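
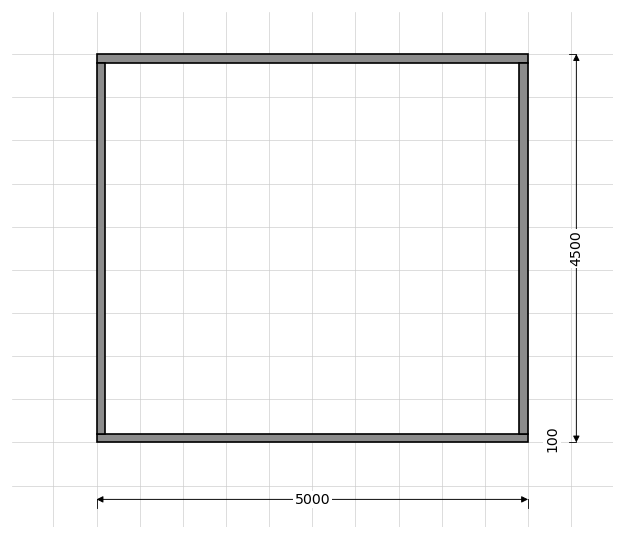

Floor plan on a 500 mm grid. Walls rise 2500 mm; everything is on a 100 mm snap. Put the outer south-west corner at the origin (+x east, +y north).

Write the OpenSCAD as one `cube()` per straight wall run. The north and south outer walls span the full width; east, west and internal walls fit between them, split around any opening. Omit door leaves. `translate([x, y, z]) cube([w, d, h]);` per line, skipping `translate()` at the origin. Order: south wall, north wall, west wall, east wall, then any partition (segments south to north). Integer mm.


cube([5000, 100, 2500]);
translate([0, 4400, 0]) cube([5000, 100, 2500]);
translate([0, 100, 0]) cube([100, 4300, 2500]);
translate([4900, 100, 0]) cube([100, 4300, 2500]);


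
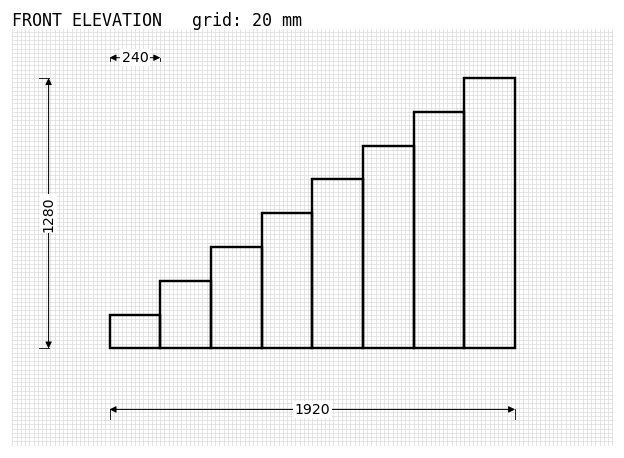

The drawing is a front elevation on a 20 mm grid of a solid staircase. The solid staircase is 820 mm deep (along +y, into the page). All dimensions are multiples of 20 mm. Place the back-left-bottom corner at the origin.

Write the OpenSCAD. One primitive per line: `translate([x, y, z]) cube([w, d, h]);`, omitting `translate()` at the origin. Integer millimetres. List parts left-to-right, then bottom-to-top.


cube([240, 820, 160]);
translate([240, 0, 0]) cube([240, 820, 320]);
translate([480, 0, 0]) cube([240, 820, 480]);
translate([720, 0, 0]) cube([240, 820, 640]);
translate([960, 0, 0]) cube([240, 820, 800]);
translate([1200, 0, 0]) cube([240, 820, 960]);
translate([1440, 0, 0]) cube([240, 820, 1120]);
translate([1680, 0, 0]) cube([240, 820, 1280]);


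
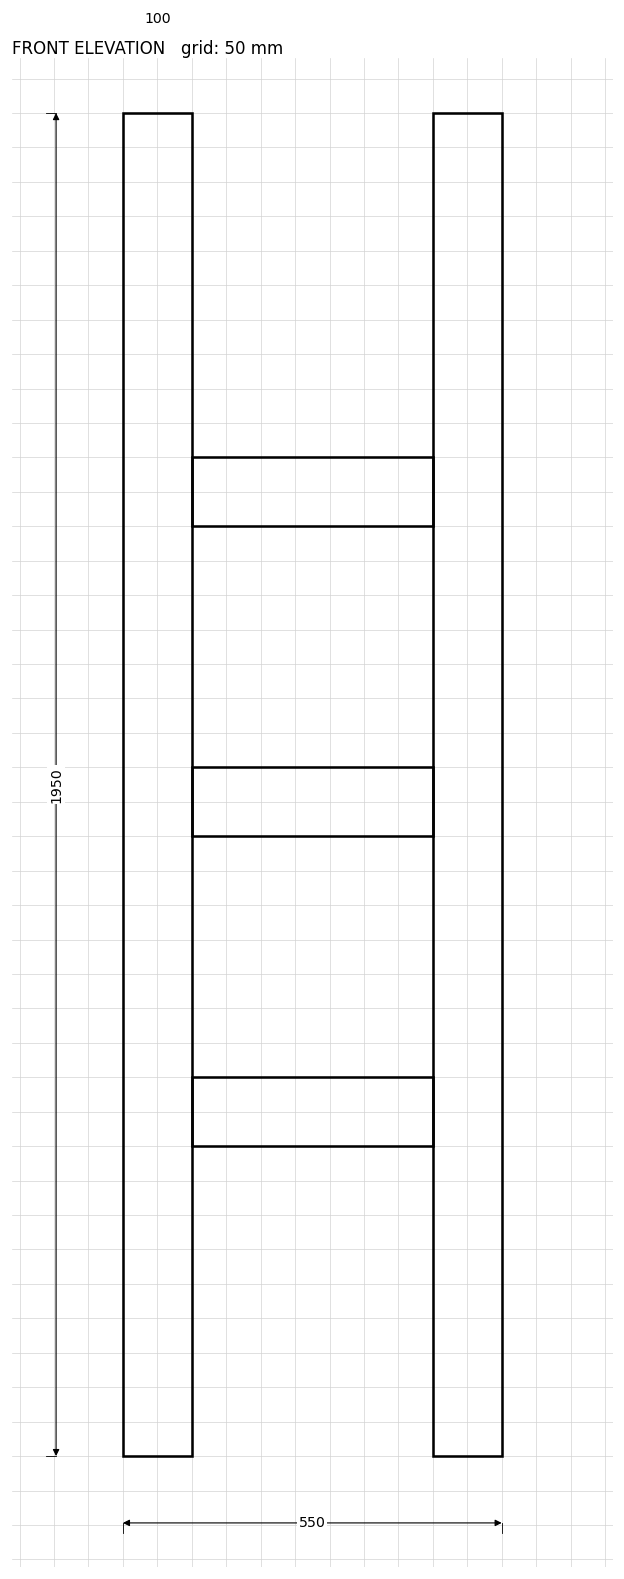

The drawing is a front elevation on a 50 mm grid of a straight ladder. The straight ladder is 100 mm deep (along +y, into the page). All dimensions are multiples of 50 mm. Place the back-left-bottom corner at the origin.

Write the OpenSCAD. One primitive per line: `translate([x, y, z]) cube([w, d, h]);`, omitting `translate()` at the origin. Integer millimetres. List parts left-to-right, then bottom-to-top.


cube([100, 100, 1950]);
translate([100, 0, 450]) cube([350, 100, 100]);
translate([100, 0, 900]) cube([350, 100, 100]);
translate([100, 0, 1350]) cube([350, 100, 100]);
translate([450, 0, 0]) cube([100, 100, 1950]);


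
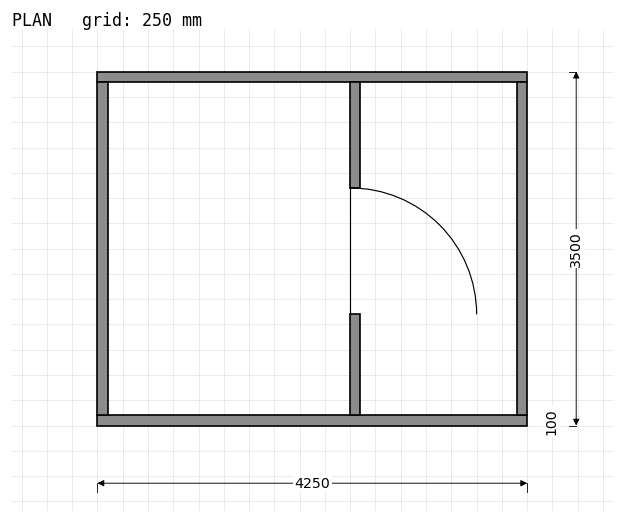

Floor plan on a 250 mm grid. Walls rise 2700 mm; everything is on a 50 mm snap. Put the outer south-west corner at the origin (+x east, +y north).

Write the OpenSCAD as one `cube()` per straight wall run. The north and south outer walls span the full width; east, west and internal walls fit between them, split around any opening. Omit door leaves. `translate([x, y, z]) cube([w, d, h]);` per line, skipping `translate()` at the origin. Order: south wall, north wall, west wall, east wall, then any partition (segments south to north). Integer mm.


cube([4250, 100, 2700]);
translate([0, 3400, 0]) cube([4250, 100, 2700]);
translate([0, 100, 0]) cube([100, 3300, 2700]);
translate([4150, 100, 0]) cube([100, 3300, 2700]);
translate([2500, 100, 0]) cube([100, 1000, 2700]);
translate([2500, 2350, 0]) cube([100, 1050, 2700]);


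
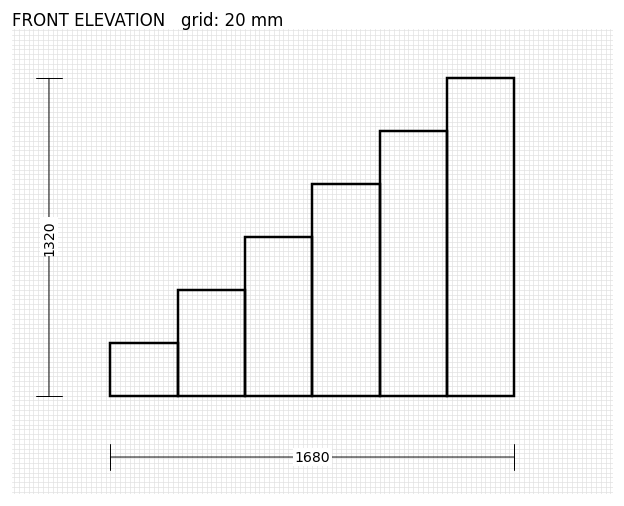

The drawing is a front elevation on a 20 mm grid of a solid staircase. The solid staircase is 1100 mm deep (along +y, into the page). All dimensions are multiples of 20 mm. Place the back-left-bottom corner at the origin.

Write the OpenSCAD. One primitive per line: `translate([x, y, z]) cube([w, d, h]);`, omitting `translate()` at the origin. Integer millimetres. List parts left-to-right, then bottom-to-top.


cube([280, 1100, 220]);
translate([280, 0, 0]) cube([280, 1100, 440]);
translate([560, 0, 0]) cube([280, 1100, 660]);
translate([840, 0, 0]) cube([280, 1100, 880]);
translate([1120, 0, 0]) cube([280, 1100, 1100]);
translate([1400, 0, 0]) cube([280, 1100, 1320]);


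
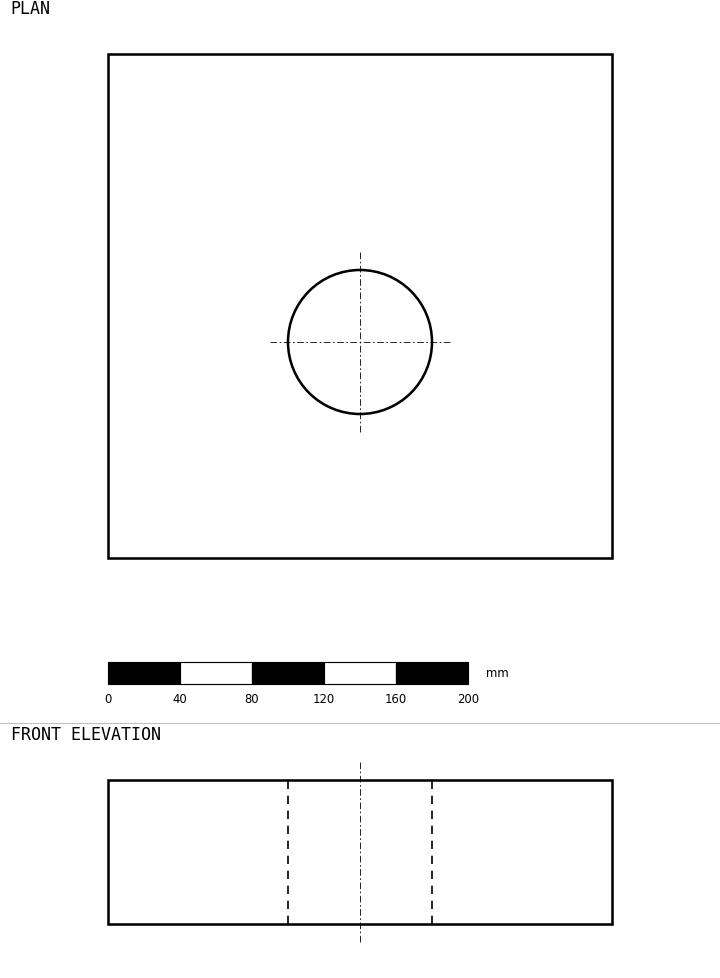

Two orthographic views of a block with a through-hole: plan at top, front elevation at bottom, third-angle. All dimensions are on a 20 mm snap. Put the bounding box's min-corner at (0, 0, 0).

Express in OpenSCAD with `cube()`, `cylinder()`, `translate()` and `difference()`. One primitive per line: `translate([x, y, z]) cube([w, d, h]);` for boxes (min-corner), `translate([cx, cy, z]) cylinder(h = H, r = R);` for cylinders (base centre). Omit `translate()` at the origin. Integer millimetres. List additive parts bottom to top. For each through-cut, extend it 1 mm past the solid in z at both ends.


difference() {
  cube([280, 280, 80]);
  translate([140, 120, -1]) cylinder(h = 82, r = 40);
}


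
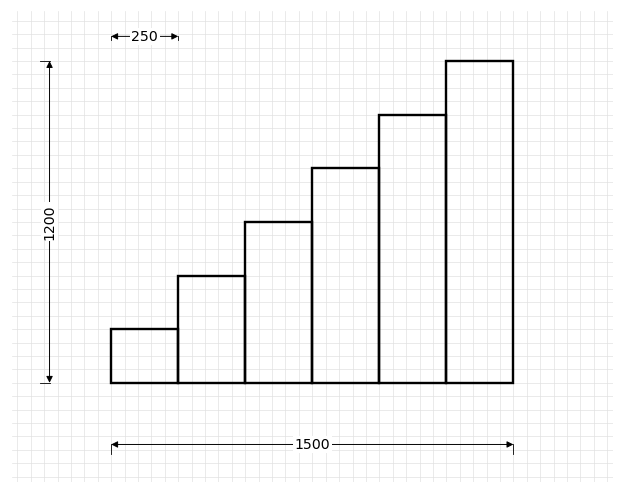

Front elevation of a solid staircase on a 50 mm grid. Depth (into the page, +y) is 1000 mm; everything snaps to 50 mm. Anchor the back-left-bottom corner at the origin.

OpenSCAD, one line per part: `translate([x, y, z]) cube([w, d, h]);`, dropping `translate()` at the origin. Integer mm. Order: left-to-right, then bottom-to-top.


cube([250, 1000, 200]);
translate([250, 0, 0]) cube([250, 1000, 400]);
translate([500, 0, 0]) cube([250, 1000, 600]);
translate([750, 0, 0]) cube([250, 1000, 800]);
translate([1000, 0, 0]) cube([250, 1000, 1000]);
translate([1250, 0, 0]) cube([250, 1000, 1200]);


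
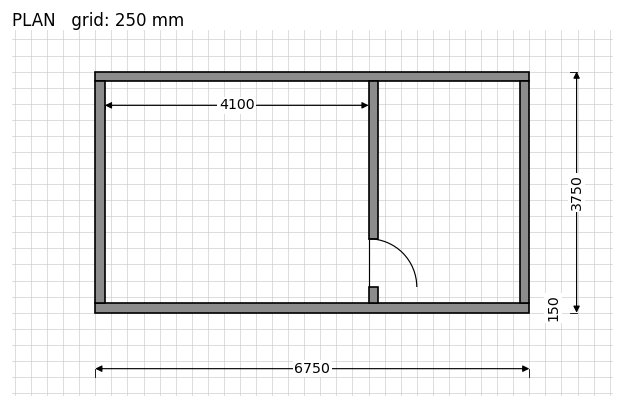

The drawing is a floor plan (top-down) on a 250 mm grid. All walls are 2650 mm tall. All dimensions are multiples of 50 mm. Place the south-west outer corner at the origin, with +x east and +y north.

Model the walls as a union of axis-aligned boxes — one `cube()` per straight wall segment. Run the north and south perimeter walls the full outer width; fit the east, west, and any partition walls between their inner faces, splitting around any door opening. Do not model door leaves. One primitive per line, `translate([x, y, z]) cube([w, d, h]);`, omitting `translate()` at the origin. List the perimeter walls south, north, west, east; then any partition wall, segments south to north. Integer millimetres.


cube([6750, 150, 2650]);
translate([0, 3600, 0]) cube([6750, 150, 2650]);
translate([0, 150, 0]) cube([150, 3450, 2650]);
translate([6600, 150, 0]) cube([150, 3450, 2650]);
translate([4250, 150, 0]) cube([150, 250, 2650]);
translate([4250, 1150, 0]) cube([150, 2450, 2650]);


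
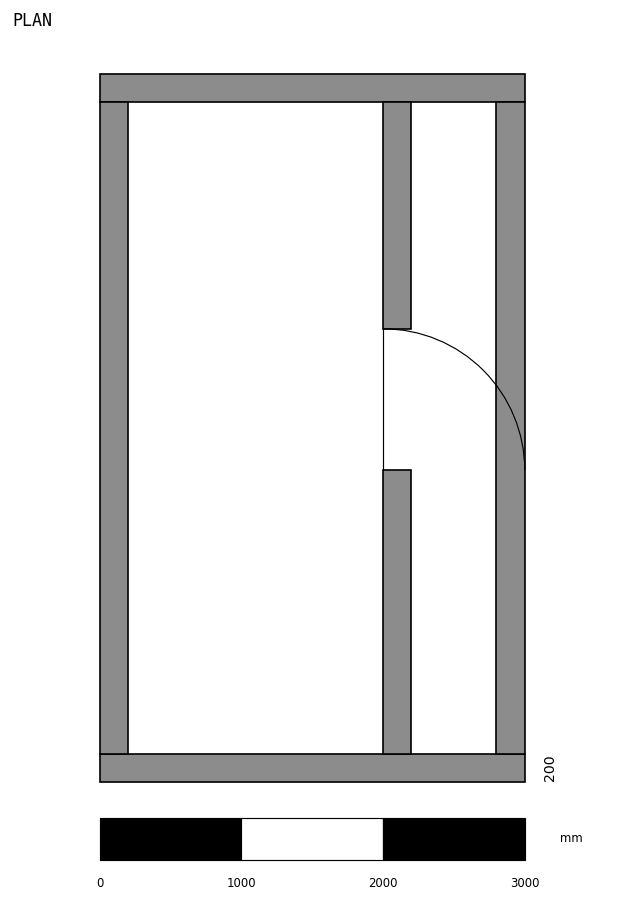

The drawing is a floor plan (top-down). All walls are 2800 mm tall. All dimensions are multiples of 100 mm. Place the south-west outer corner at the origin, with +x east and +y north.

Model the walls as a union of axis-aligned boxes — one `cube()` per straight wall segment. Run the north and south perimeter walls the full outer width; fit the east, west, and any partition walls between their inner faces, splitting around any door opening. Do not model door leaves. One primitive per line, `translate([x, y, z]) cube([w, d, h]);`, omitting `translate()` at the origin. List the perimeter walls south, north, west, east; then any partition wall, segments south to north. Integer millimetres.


cube([3000, 200, 2800]);
translate([0, 4800, 0]) cube([3000, 200, 2800]);
translate([0, 200, 0]) cube([200, 4600, 2800]);
translate([2800, 200, 0]) cube([200, 4600, 2800]);
translate([2000, 200, 0]) cube([200, 2000, 2800]);
translate([2000, 3200, 0]) cube([200, 1600, 2800]);


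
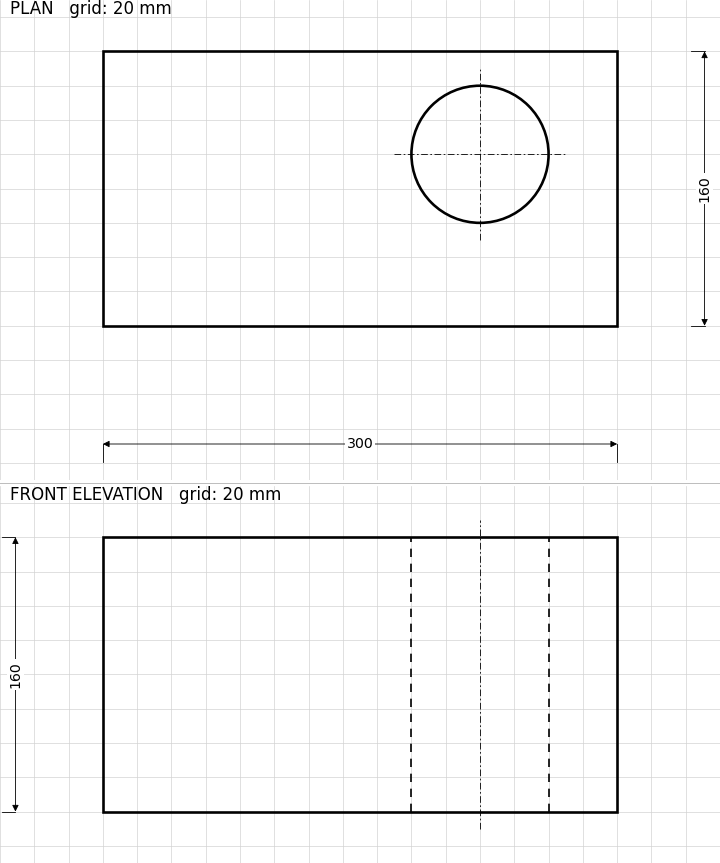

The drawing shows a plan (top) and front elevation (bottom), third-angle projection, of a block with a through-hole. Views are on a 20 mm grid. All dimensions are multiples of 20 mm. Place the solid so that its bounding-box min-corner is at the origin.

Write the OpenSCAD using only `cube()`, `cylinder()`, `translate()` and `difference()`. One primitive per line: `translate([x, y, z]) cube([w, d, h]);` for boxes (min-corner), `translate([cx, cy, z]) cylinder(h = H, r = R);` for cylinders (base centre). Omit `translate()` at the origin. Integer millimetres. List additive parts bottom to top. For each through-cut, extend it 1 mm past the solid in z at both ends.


difference() {
  cube([300, 160, 160]);
  translate([220, 100, -1]) cylinder(h = 162, r = 40);
}


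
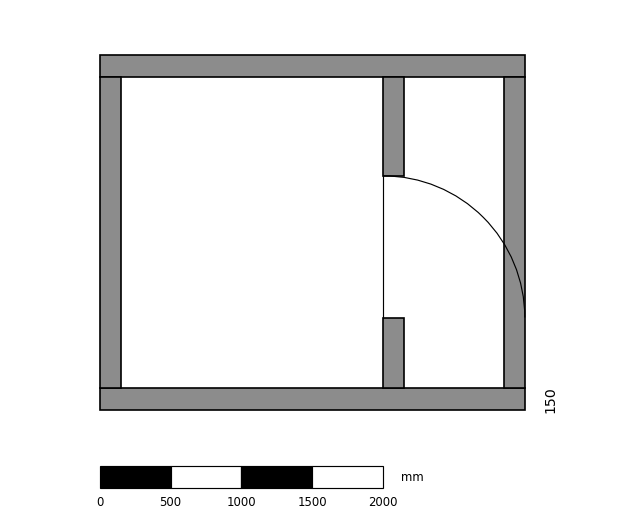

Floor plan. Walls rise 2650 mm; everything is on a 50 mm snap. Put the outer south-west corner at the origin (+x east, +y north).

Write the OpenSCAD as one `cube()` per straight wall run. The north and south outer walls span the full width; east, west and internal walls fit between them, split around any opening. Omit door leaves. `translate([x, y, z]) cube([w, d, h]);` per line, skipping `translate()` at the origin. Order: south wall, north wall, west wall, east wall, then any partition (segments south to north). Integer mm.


cube([3000, 150, 2650]);
translate([0, 2350, 0]) cube([3000, 150, 2650]);
translate([0, 150, 0]) cube([150, 2200, 2650]);
translate([2850, 150, 0]) cube([150, 2200, 2650]);
translate([2000, 150, 0]) cube([150, 500, 2650]);
translate([2000, 1650, 0]) cube([150, 700, 2650]);


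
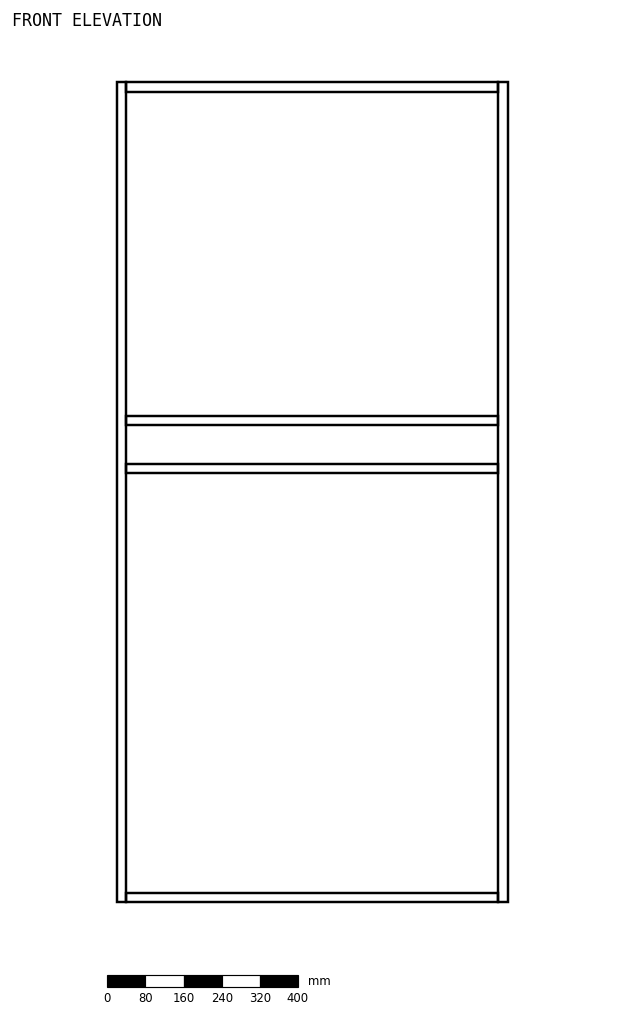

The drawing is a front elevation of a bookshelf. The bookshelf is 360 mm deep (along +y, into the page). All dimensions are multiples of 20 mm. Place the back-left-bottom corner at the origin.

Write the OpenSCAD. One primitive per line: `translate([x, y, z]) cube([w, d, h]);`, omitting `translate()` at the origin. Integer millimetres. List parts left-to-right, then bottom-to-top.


cube([20, 360, 1720]);
translate([20, 0, 0]) cube([780, 360, 20]);
translate([20, 0, 900]) cube([780, 360, 20]);
translate([20, 0, 1000]) cube([780, 360, 20]);
translate([20, 0, 1700]) cube([780, 360, 20]);
translate([800, 0, 0]) cube([20, 360, 1720]);


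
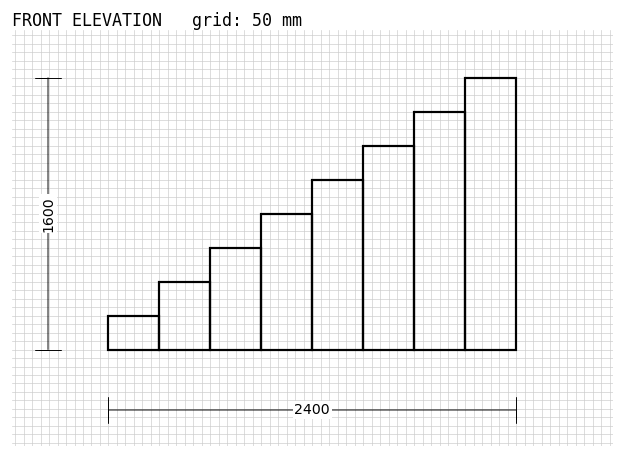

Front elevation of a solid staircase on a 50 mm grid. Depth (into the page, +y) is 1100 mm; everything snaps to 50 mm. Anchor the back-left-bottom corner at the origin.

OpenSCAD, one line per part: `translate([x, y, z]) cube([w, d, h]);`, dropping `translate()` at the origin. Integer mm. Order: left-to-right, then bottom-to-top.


cube([300, 1100, 200]);
translate([300, 0, 0]) cube([300, 1100, 400]);
translate([600, 0, 0]) cube([300, 1100, 600]);
translate([900, 0, 0]) cube([300, 1100, 800]);
translate([1200, 0, 0]) cube([300, 1100, 1000]);
translate([1500, 0, 0]) cube([300, 1100, 1200]);
translate([1800, 0, 0]) cube([300, 1100, 1400]);
translate([2100, 0, 0]) cube([300, 1100, 1600]);


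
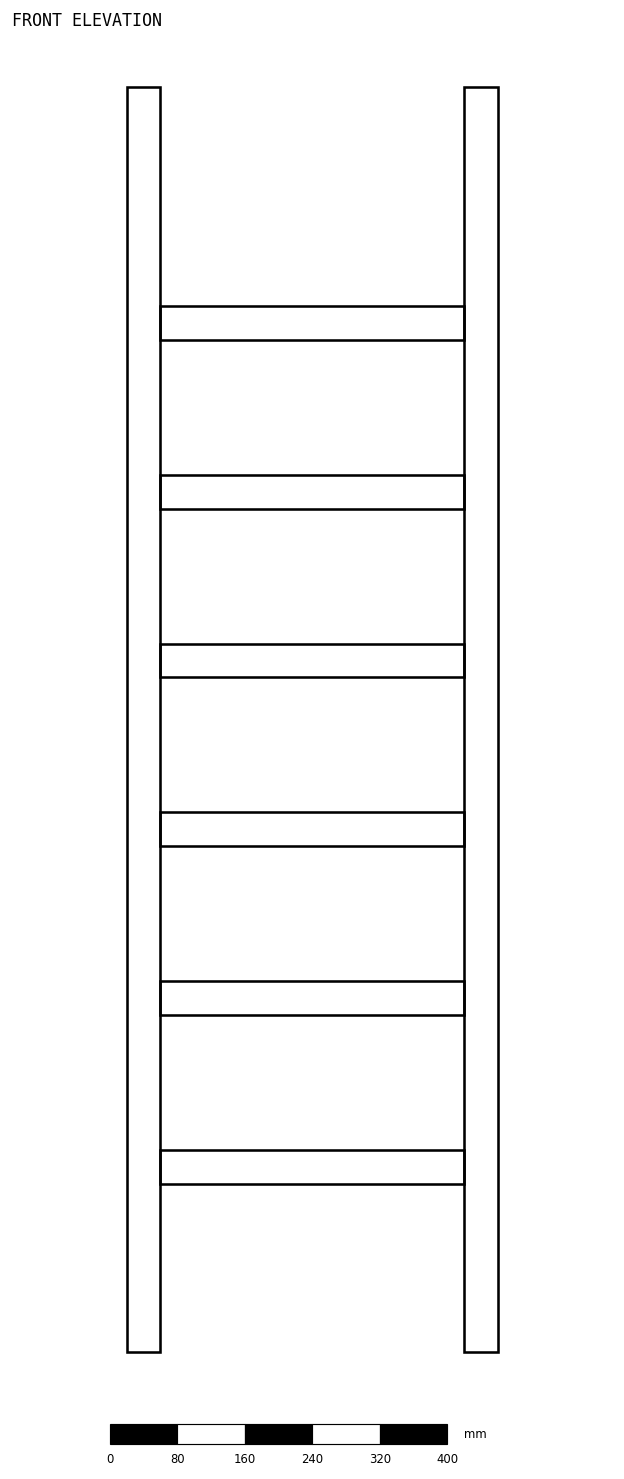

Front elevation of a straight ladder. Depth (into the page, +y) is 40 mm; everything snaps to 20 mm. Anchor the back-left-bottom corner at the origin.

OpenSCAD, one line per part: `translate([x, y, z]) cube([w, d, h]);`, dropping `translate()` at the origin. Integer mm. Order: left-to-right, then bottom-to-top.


cube([40, 40, 1500]);
translate([40, 0, 200]) cube([360, 40, 40]);
translate([40, 0, 400]) cube([360, 40, 40]);
translate([40, 0, 600]) cube([360, 40, 40]);
translate([40, 0, 800]) cube([360, 40, 40]);
translate([40, 0, 1000]) cube([360, 40, 40]);
translate([40, 0, 1200]) cube([360, 40, 40]);
translate([400, 0, 0]) cube([40, 40, 1500]);


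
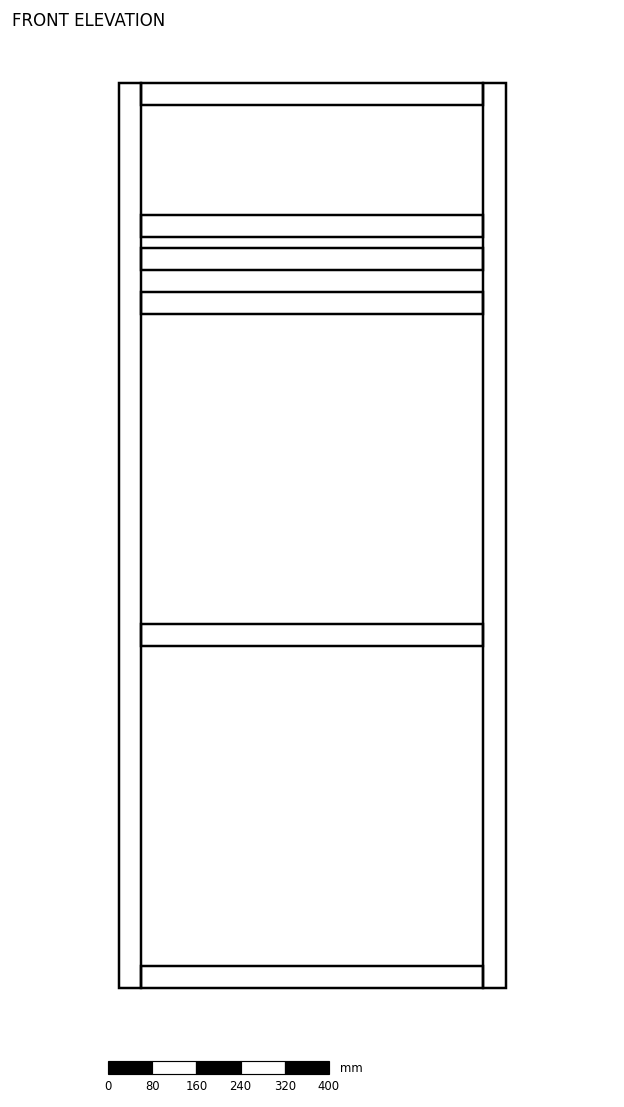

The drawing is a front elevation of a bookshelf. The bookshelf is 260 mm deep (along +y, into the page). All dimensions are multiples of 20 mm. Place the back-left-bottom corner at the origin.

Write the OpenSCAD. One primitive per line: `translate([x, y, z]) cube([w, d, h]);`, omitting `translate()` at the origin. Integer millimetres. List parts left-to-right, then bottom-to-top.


cube([40, 260, 1640]);
translate([40, 0, 0]) cube([620, 260, 40]);
translate([40, 0, 620]) cube([620, 260, 40]);
translate([40, 0, 1220]) cube([620, 260, 40]);
translate([40, 0, 1300]) cube([620, 260, 40]);
translate([40, 0, 1360]) cube([620, 260, 40]);
translate([40, 0, 1600]) cube([620, 260, 40]);
translate([660, 0, 0]) cube([40, 260, 1640]);


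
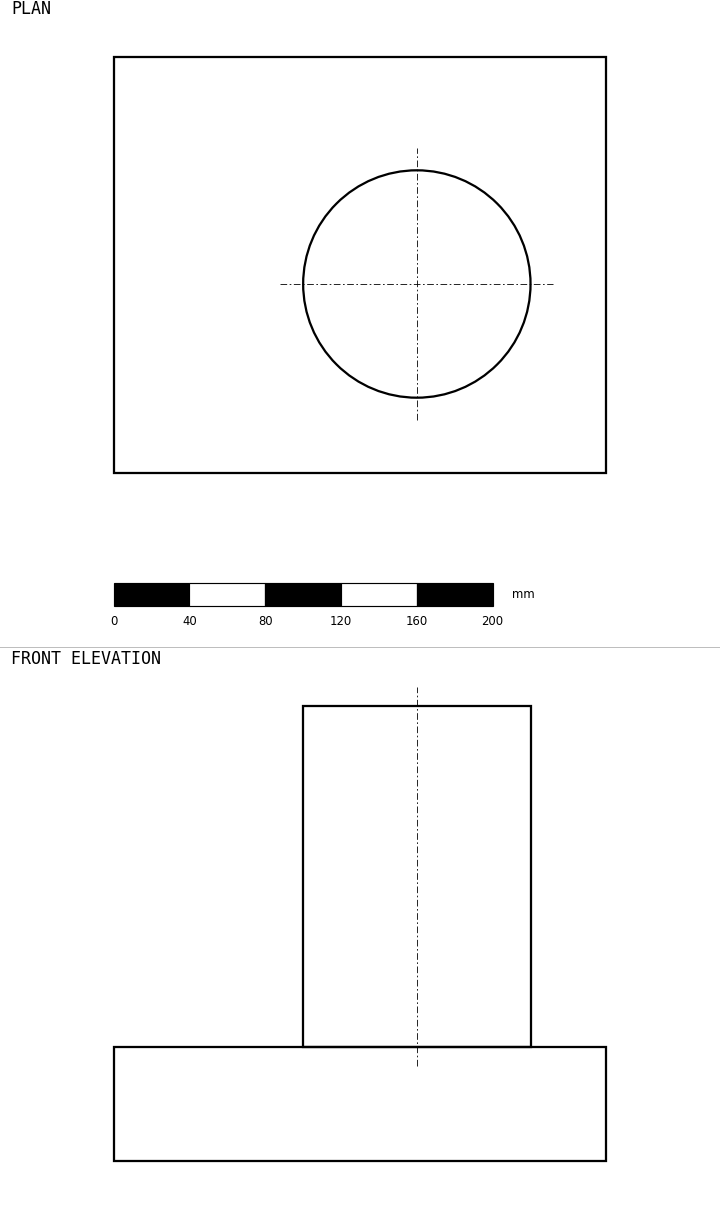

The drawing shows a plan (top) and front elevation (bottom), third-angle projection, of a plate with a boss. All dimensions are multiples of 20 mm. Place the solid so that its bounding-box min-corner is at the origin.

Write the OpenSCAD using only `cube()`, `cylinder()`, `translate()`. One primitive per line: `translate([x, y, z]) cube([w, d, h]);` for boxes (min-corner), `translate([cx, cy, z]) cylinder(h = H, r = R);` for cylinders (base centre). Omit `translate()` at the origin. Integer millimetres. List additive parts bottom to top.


cube([260, 220, 60]);
translate([160, 100, 60]) cylinder(h = 180, r = 60);


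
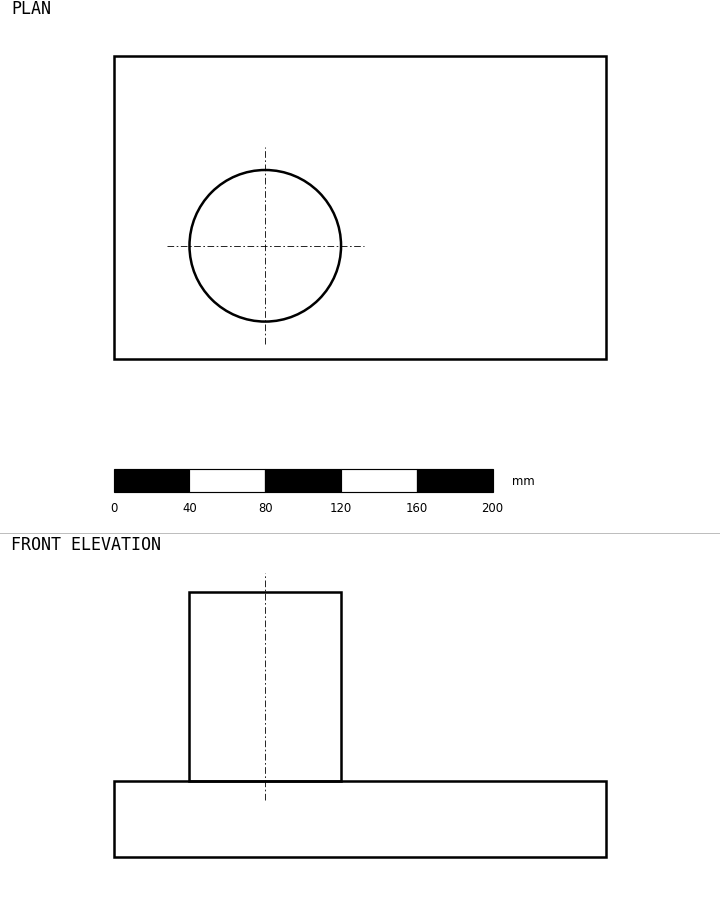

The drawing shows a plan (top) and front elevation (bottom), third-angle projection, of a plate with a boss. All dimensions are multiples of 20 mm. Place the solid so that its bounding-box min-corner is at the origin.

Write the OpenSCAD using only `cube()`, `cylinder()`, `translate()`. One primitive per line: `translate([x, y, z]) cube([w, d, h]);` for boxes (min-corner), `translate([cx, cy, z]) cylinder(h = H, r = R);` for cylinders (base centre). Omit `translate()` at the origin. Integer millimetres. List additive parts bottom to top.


cube([260, 160, 40]);
translate([80, 60, 40]) cylinder(h = 100, r = 40);


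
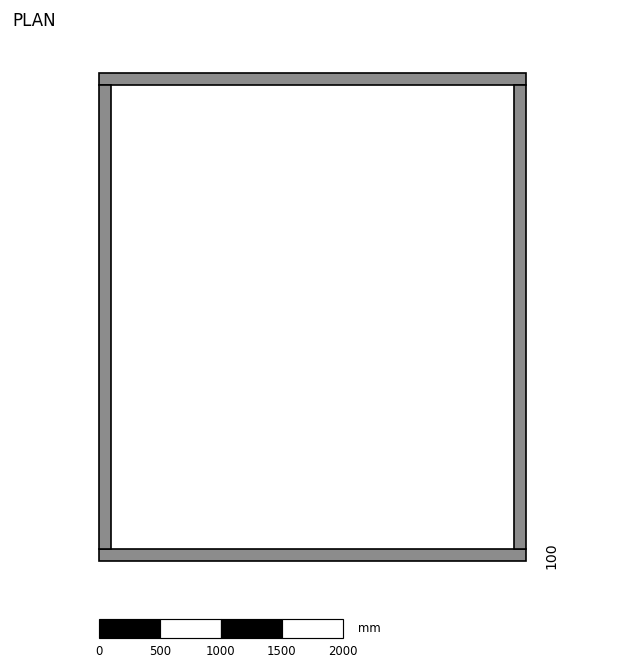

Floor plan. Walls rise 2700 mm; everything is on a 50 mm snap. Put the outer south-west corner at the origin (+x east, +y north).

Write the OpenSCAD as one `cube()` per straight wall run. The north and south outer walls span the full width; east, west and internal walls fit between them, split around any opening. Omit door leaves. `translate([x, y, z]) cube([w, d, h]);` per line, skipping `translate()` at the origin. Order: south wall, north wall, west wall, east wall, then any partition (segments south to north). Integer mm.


cube([3500, 100, 2700]);
translate([0, 3900, 0]) cube([3500, 100, 2700]);
translate([0, 100, 0]) cube([100, 3800, 2700]);
translate([3400, 100, 0]) cube([100, 3800, 2700]);


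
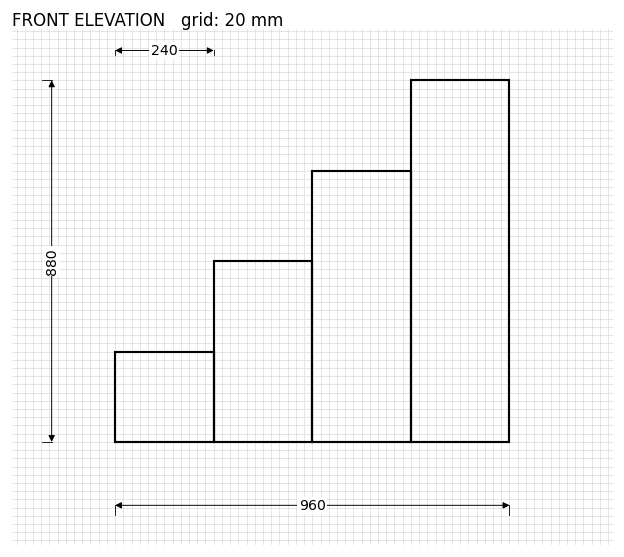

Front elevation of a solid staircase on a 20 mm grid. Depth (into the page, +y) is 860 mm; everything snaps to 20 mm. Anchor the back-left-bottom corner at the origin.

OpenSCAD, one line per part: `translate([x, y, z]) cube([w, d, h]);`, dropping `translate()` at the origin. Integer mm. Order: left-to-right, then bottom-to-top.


cube([240, 860, 220]);
translate([240, 0, 0]) cube([240, 860, 440]);
translate([480, 0, 0]) cube([240, 860, 660]);
translate([720, 0, 0]) cube([240, 860, 880]);


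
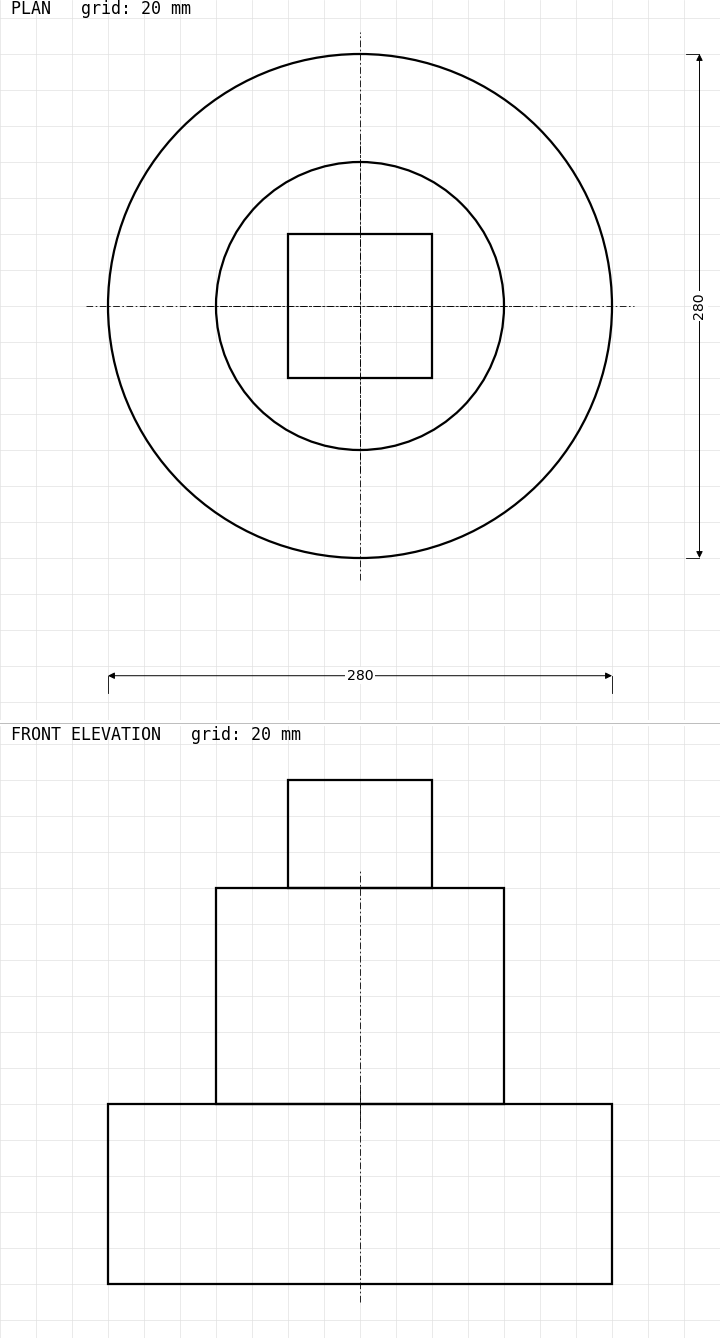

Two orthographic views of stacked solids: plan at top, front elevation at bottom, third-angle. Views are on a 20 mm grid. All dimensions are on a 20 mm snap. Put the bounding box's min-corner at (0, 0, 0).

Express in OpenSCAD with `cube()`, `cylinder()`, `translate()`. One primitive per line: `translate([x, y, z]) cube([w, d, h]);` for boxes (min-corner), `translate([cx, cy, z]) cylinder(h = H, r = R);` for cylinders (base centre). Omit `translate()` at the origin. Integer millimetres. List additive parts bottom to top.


translate([140, 140, 0]) cylinder(h = 100, r = 140);
translate([140, 140, 100]) cylinder(h = 120, r = 80);
translate([100, 100, 220]) cube([80, 80, 60]);


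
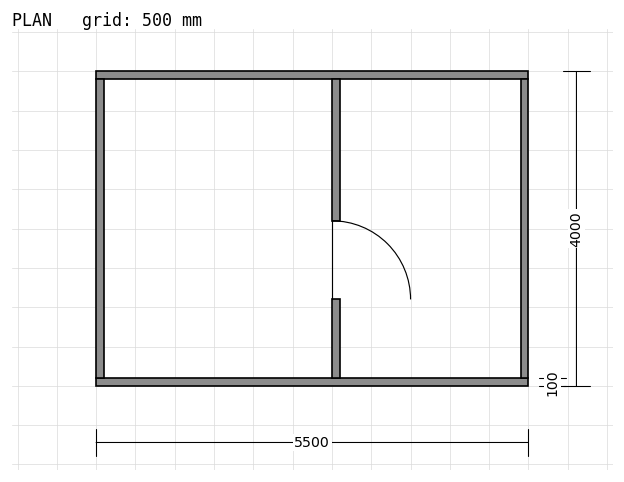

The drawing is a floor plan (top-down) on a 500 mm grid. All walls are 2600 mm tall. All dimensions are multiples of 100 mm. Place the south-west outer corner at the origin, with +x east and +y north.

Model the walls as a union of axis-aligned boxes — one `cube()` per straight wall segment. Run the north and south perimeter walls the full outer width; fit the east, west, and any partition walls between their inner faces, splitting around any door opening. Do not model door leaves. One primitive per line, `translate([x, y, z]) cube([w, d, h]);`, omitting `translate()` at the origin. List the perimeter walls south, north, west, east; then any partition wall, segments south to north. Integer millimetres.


cube([5500, 100, 2600]);
translate([0, 3900, 0]) cube([5500, 100, 2600]);
translate([0, 100, 0]) cube([100, 3800, 2600]);
translate([5400, 100, 0]) cube([100, 3800, 2600]);
translate([3000, 100, 0]) cube([100, 1000, 2600]);
translate([3000, 2100, 0]) cube([100, 1800, 2600]);


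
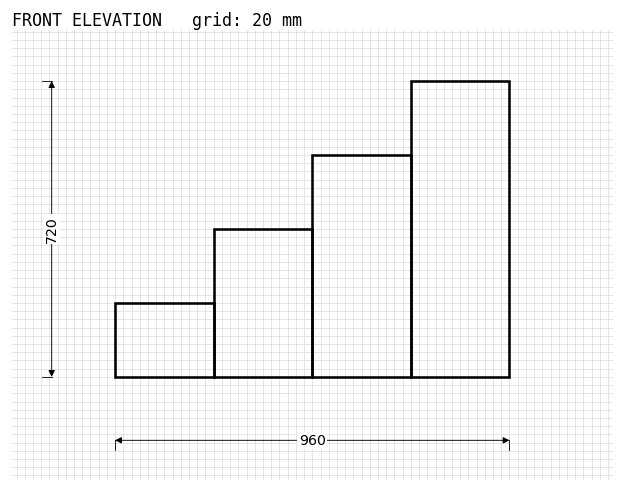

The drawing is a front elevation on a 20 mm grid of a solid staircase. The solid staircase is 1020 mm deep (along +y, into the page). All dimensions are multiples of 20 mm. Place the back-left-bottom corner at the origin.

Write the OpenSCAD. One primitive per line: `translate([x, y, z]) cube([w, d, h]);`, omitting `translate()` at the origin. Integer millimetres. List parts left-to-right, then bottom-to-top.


cube([240, 1020, 180]);
translate([240, 0, 0]) cube([240, 1020, 360]);
translate([480, 0, 0]) cube([240, 1020, 540]);
translate([720, 0, 0]) cube([240, 1020, 720]);


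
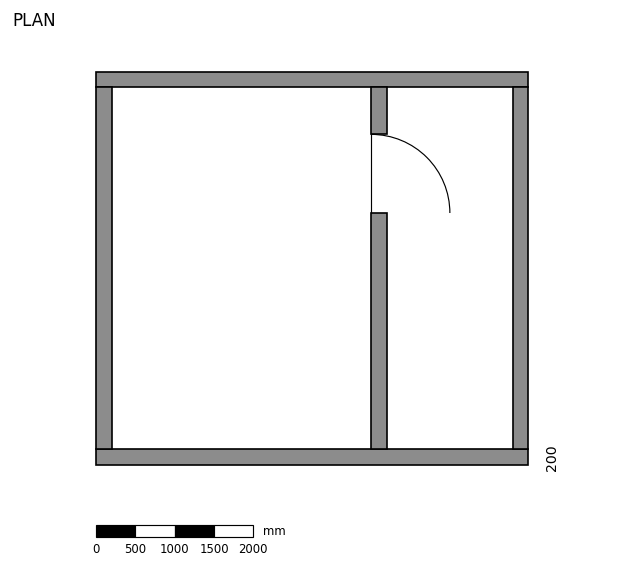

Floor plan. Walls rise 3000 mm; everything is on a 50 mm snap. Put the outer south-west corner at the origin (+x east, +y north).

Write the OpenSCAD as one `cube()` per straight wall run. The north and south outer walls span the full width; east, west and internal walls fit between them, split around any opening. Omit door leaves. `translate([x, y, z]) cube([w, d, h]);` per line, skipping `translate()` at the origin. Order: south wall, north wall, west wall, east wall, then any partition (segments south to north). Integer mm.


cube([5500, 200, 3000]);
translate([0, 4800, 0]) cube([5500, 200, 3000]);
translate([0, 200, 0]) cube([200, 4600, 3000]);
translate([5300, 200, 0]) cube([200, 4600, 3000]);
translate([3500, 200, 0]) cube([200, 3000, 3000]);
translate([3500, 4200, 0]) cube([200, 600, 3000]);


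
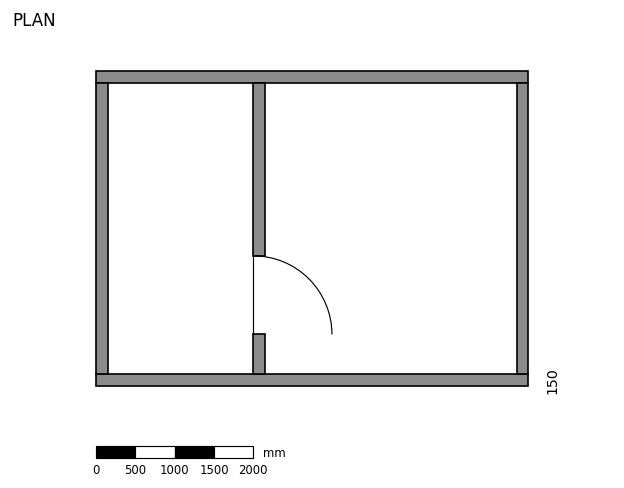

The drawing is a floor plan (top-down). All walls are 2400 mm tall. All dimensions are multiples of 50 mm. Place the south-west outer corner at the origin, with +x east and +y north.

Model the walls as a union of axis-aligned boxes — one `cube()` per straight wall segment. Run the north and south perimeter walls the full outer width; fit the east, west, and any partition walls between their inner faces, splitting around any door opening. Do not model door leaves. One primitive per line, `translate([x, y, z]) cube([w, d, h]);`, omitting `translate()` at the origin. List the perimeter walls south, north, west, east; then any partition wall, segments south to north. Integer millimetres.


cube([5500, 150, 2400]);
translate([0, 3850, 0]) cube([5500, 150, 2400]);
translate([0, 150, 0]) cube([150, 3700, 2400]);
translate([5350, 150, 0]) cube([150, 3700, 2400]);
translate([2000, 150, 0]) cube([150, 500, 2400]);
translate([2000, 1650, 0]) cube([150, 2200, 2400]);


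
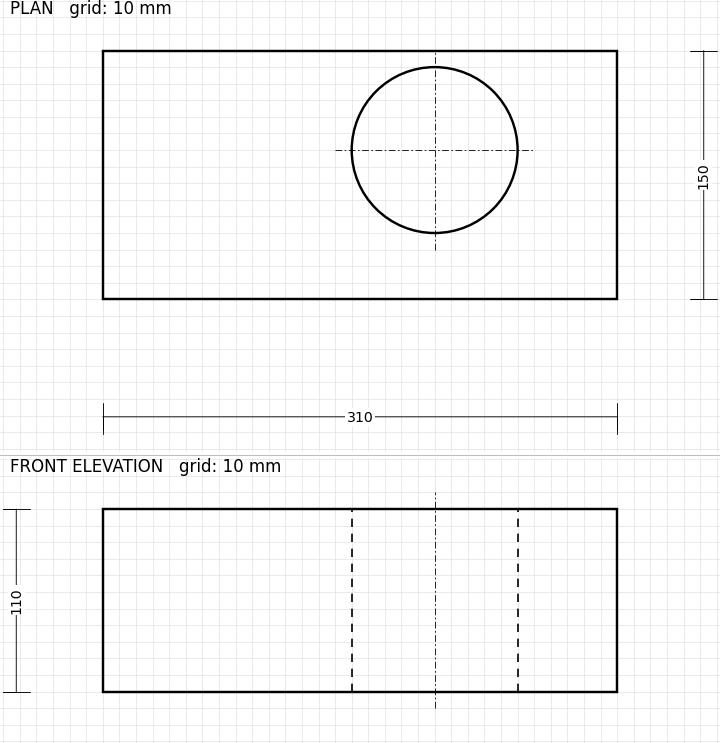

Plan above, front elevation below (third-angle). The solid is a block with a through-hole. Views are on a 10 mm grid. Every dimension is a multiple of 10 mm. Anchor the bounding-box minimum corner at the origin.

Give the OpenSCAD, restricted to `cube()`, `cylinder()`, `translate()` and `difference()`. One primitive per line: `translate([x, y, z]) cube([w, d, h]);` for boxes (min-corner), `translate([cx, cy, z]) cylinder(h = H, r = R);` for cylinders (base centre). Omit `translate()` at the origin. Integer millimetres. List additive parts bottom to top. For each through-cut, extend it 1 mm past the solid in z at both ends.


difference() {
  cube([310, 150, 110]);
  translate([200, 90, -1]) cylinder(h = 112, r = 50);
}


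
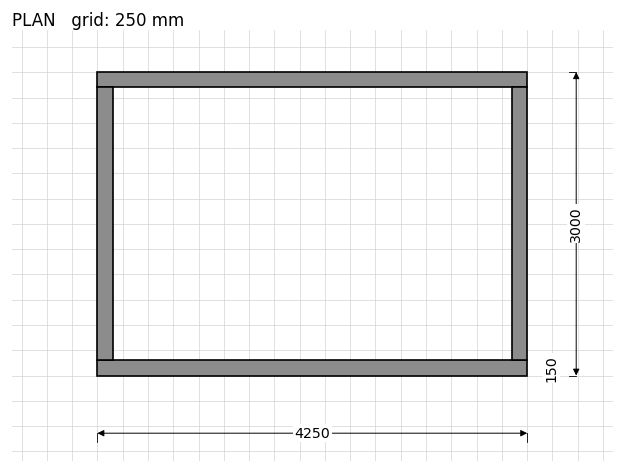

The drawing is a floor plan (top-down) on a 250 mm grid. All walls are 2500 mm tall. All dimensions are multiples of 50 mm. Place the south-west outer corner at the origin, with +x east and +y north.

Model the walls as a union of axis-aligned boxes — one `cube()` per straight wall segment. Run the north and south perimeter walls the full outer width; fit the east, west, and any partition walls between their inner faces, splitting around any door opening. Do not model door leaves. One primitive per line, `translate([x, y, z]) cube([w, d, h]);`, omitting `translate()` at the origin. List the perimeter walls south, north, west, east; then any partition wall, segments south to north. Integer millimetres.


cube([4250, 150, 2500]);
translate([0, 2850, 0]) cube([4250, 150, 2500]);
translate([0, 150, 0]) cube([150, 2700, 2500]);
translate([4100, 150, 0]) cube([150, 2700, 2500]);


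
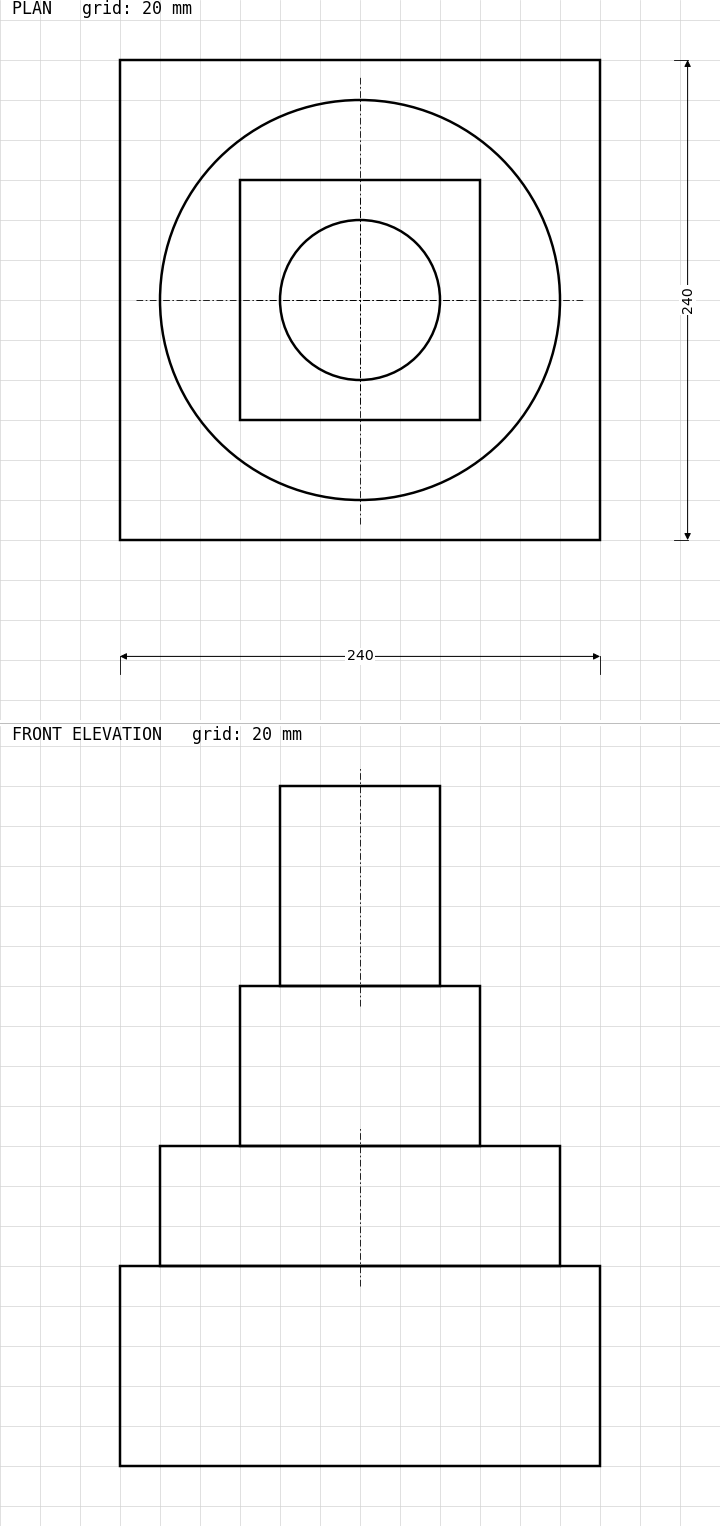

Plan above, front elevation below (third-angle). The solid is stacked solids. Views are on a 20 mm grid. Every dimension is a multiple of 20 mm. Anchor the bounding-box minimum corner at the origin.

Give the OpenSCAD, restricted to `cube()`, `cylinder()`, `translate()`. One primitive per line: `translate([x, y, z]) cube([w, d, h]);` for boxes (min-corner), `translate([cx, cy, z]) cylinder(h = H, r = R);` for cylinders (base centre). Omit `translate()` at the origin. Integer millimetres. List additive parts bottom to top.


cube([240, 240, 100]);
translate([120, 120, 100]) cylinder(h = 60, r = 100);
translate([60, 60, 160]) cube([120, 120, 80]);
translate([120, 120, 240]) cylinder(h = 100, r = 40);


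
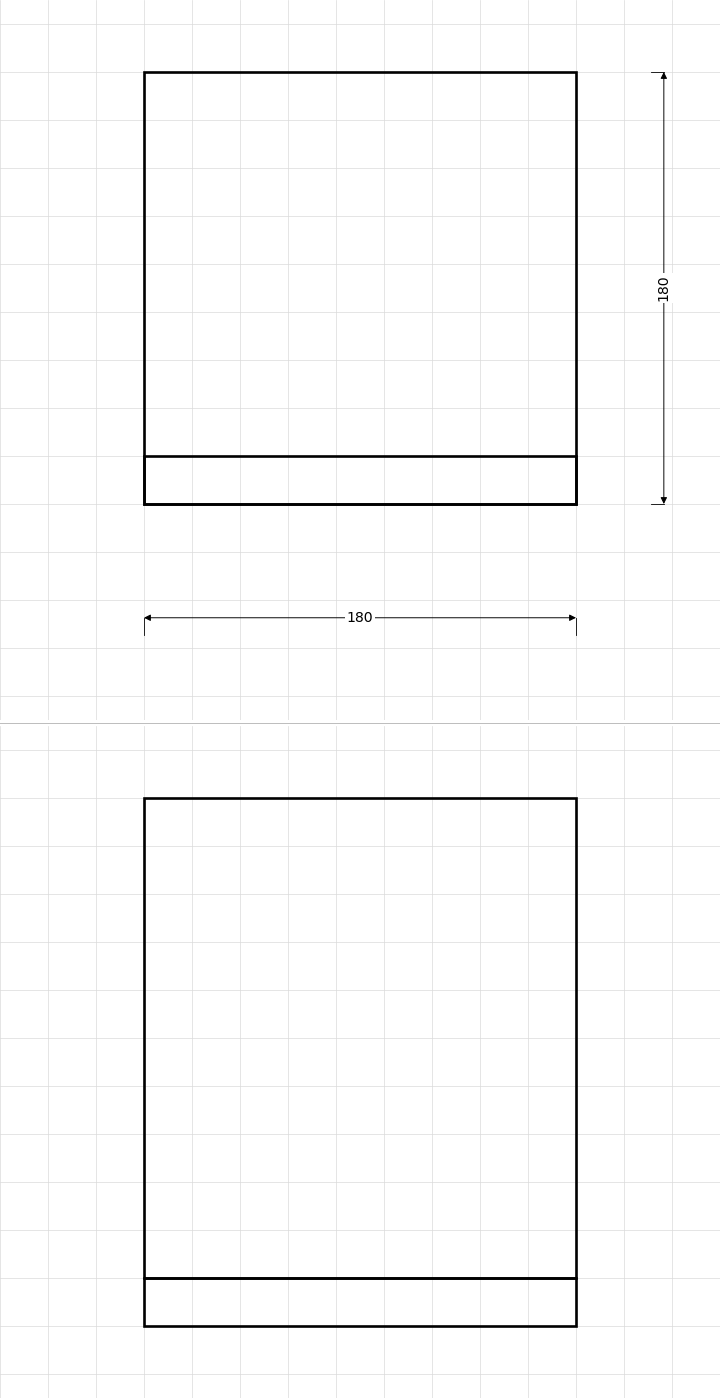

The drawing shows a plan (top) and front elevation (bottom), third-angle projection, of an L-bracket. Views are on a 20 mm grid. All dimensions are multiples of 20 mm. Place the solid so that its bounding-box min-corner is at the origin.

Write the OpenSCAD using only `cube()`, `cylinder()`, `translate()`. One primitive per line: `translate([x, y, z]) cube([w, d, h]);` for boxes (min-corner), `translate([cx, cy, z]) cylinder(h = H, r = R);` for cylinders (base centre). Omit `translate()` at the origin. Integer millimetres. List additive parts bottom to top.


cube([180, 180, 20]);
translate([0, 0, 20]) cube([180, 20, 200]);


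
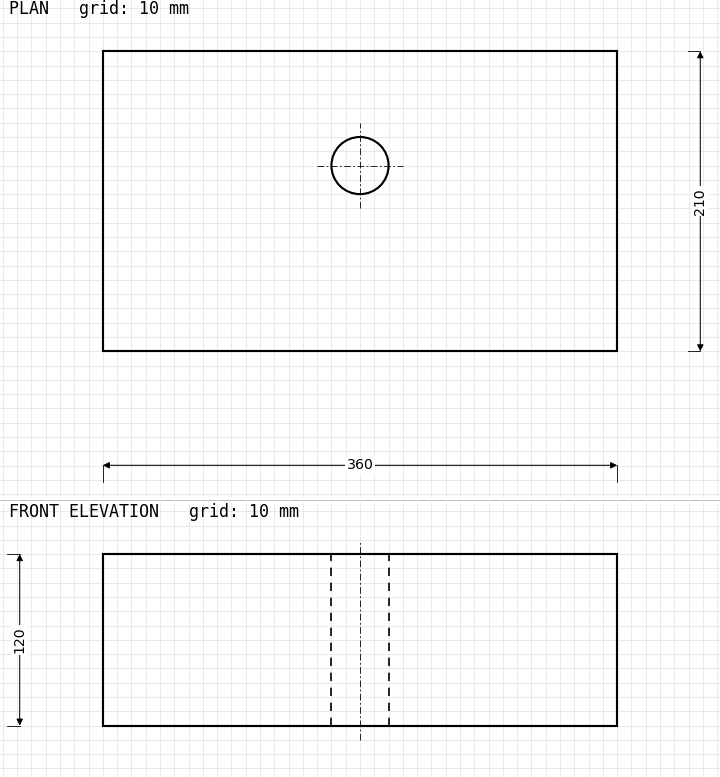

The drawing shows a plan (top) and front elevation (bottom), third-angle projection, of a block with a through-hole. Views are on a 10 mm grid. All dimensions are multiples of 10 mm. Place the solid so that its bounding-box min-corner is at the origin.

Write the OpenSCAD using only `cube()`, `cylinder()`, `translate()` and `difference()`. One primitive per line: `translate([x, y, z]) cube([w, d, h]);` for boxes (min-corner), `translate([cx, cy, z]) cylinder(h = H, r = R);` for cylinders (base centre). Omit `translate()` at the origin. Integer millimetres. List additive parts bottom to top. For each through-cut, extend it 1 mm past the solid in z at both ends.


difference() {
  cube([360, 210, 120]);
  translate([180, 130, -1]) cylinder(h = 122, r = 20);
}


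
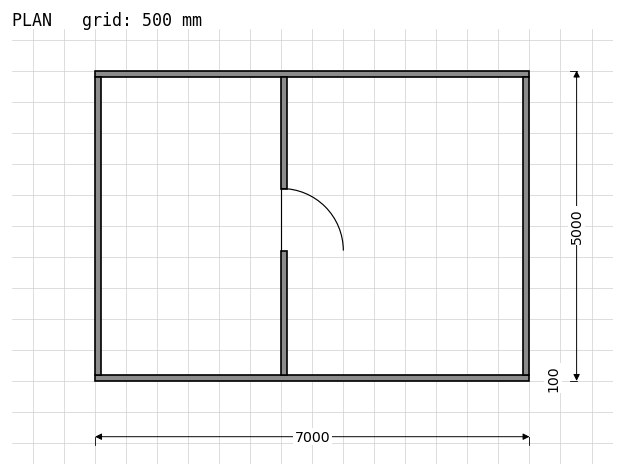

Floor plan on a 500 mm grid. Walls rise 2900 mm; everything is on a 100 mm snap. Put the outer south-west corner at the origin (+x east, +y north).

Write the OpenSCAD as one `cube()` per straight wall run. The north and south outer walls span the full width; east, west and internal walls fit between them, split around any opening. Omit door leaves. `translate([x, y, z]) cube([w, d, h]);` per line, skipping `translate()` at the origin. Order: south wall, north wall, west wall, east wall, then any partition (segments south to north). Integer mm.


cube([7000, 100, 2900]);
translate([0, 4900, 0]) cube([7000, 100, 2900]);
translate([0, 100, 0]) cube([100, 4800, 2900]);
translate([6900, 100, 0]) cube([100, 4800, 2900]);
translate([3000, 100, 0]) cube([100, 2000, 2900]);
translate([3000, 3100, 0]) cube([100, 1800, 2900]);


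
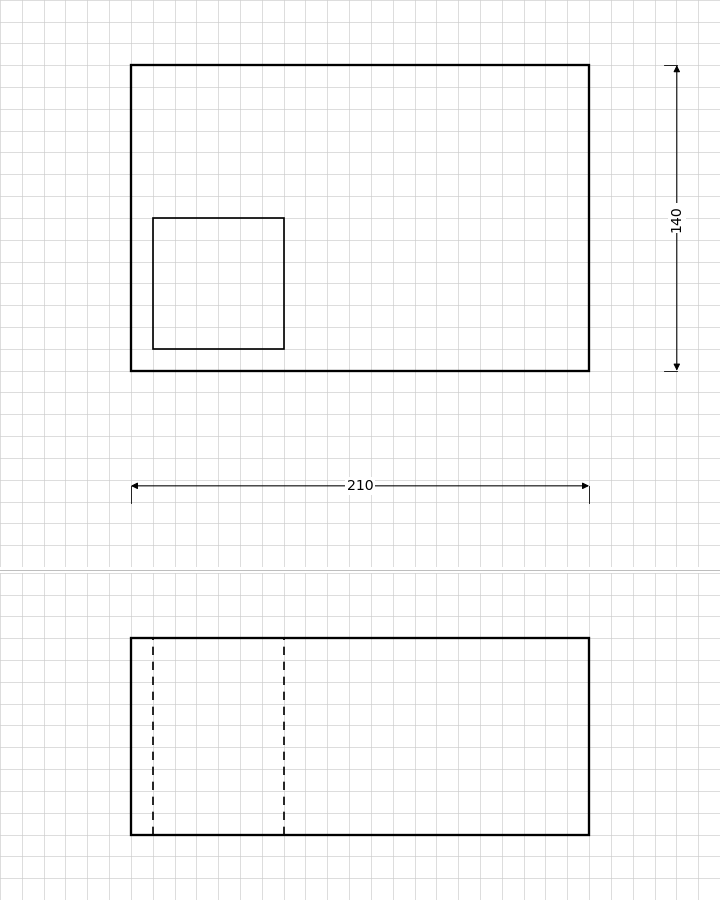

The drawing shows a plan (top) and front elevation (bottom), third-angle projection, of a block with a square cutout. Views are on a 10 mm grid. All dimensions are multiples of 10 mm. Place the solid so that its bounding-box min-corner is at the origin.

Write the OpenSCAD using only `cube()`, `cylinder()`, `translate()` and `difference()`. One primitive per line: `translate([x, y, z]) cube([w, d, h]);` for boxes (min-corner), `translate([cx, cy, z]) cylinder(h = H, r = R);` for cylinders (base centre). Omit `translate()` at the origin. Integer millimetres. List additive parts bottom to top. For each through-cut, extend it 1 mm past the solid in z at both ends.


difference() {
  cube([210, 140, 90]);
  translate([10, 10, -1]) cube([60, 60, 92]);
}


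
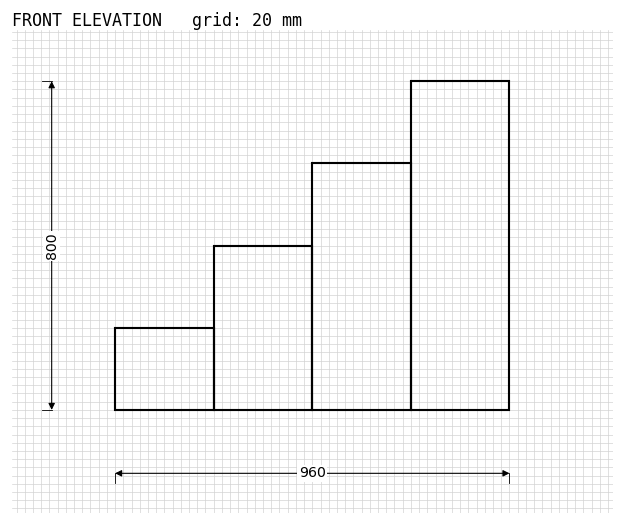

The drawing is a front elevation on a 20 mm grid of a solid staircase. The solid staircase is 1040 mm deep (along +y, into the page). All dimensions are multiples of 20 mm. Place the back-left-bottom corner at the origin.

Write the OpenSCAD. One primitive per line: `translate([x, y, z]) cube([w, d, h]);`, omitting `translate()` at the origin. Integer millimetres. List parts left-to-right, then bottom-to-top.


cube([240, 1040, 200]);
translate([240, 0, 0]) cube([240, 1040, 400]);
translate([480, 0, 0]) cube([240, 1040, 600]);
translate([720, 0, 0]) cube([240, 1040, 800]);


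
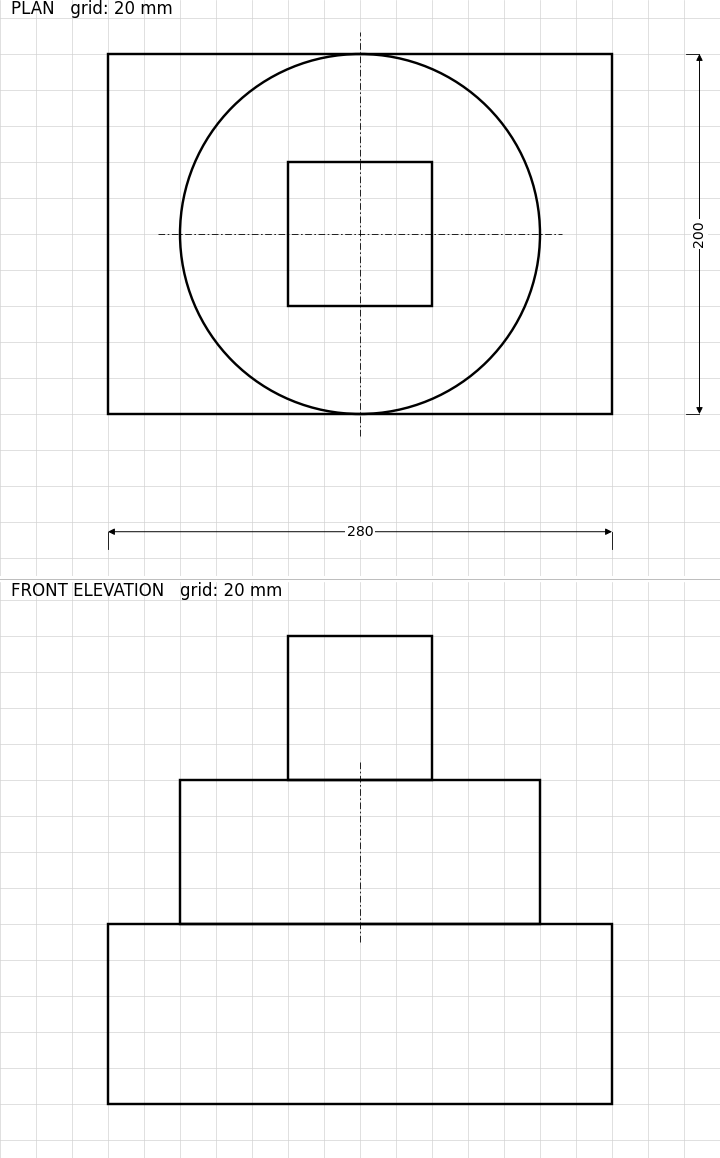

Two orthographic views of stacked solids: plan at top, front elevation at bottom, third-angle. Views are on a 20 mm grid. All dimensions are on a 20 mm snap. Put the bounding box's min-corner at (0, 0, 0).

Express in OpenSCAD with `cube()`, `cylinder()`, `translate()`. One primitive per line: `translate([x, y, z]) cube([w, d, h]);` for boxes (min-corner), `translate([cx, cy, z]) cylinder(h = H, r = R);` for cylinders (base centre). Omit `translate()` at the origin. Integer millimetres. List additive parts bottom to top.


cube([280, 200, 100]);
translate([140, 100, 100]) cylinder(h = 80, r = 100);
translate([100, 60, 180]) cube([80, 80, 80]);


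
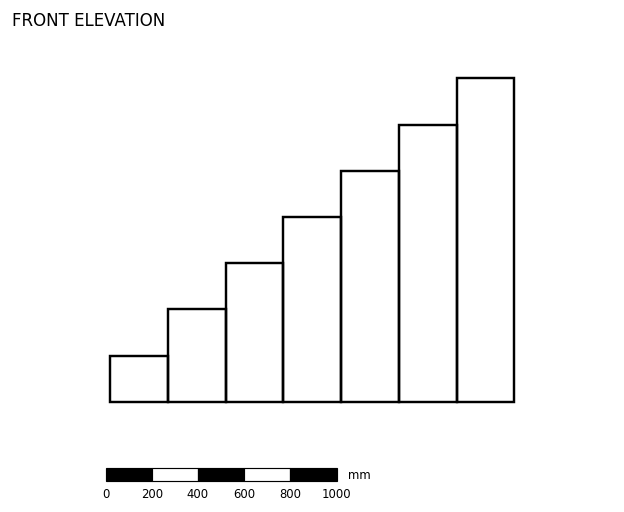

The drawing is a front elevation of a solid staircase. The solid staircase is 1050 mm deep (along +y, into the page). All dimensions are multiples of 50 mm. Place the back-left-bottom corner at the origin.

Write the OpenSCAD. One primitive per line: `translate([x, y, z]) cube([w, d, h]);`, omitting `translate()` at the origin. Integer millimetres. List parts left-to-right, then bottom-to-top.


cube([250, 1050, 200]);
translate([250, 0, 0]) cube([250, 1050, 400]);
translate([500, 0, 0]) cube([250, 1050, 600]);
translate([750, 0, 0]) cube([250, 1050, 800]);
translate([1000, 0, 0]) cube([250, 1050, 1000]);
translate([1250, 0, 0]) cube([250, 1050, 1200]);
translate([1500, 0, 0]) cube([250, 1050, 1400]);


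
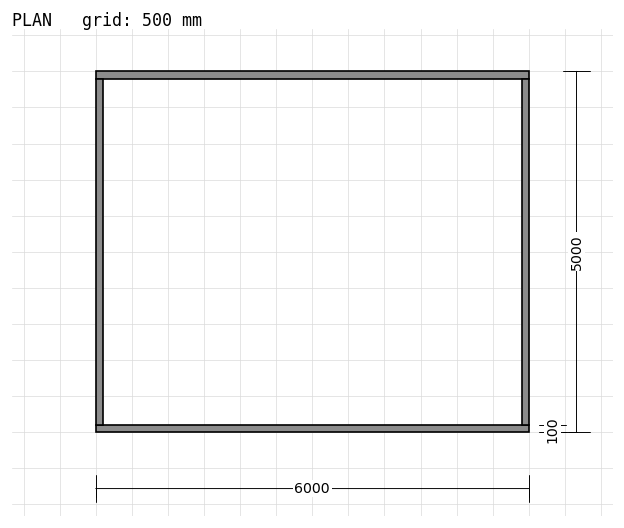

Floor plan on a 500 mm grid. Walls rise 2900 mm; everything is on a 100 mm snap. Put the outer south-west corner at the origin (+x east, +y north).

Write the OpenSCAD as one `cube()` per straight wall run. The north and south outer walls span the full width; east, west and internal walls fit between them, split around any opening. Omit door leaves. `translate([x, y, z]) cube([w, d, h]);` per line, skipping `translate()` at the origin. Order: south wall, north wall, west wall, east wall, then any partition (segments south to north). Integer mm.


cube([6000, 100, 2900]);
translate([0, 4900, 0]) cube([6000, 100, 2900]);
translate([0, 100, 0]) cube([100, 4800, 2900]);
translate([5900, 100, 0]) cube([100, 4800, 2900]);


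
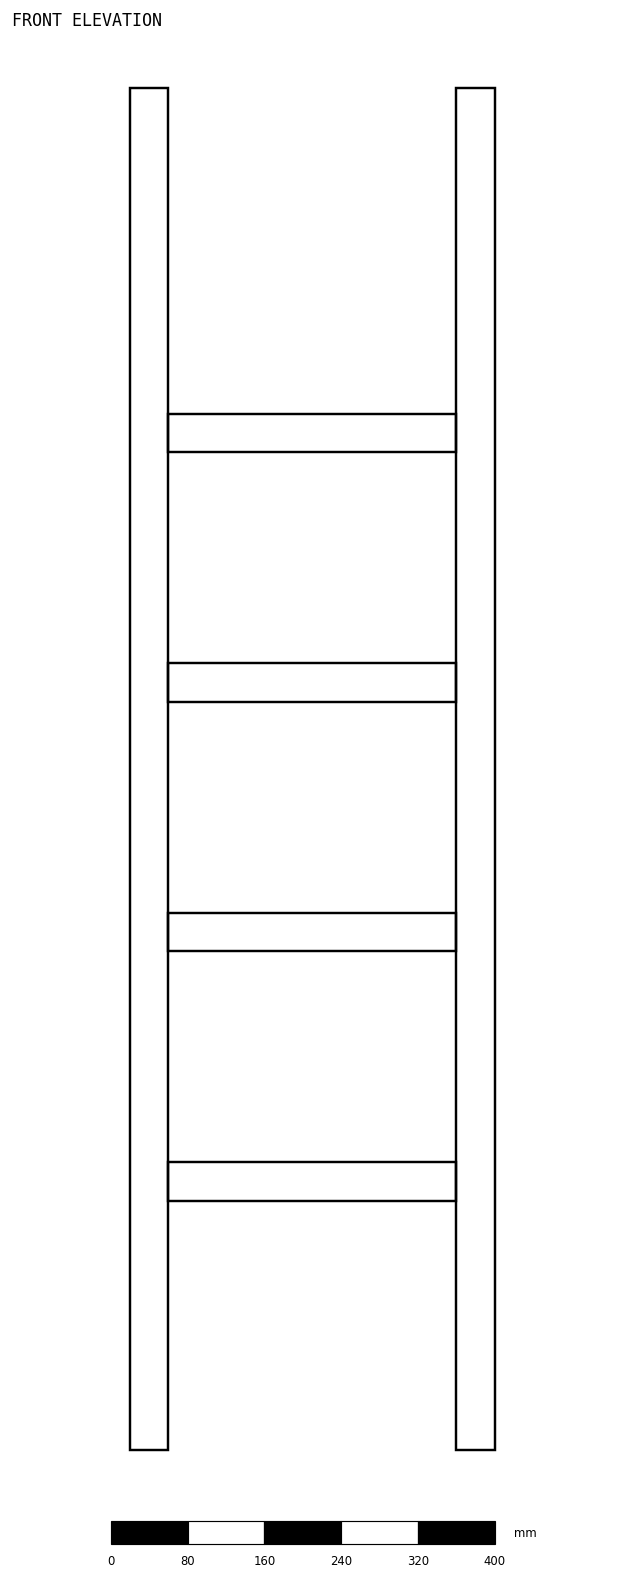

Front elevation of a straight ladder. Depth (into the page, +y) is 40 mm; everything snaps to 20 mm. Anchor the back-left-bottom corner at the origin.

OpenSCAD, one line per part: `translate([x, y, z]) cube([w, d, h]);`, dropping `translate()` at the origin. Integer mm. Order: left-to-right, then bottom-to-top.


cube([40, 40, 1420]);
translate([40, 0, 260]) cube([300, 40, 40]);
translate([40, 0, 520]) cube([300, 40, 40]);
translate([40, 0, 780]) cube([300, 40, 40]);
translate([40, 0, 1040]) cube([300, 40, 40]);
translate([340, 0, 0]) cube([40, 40, 1420]);


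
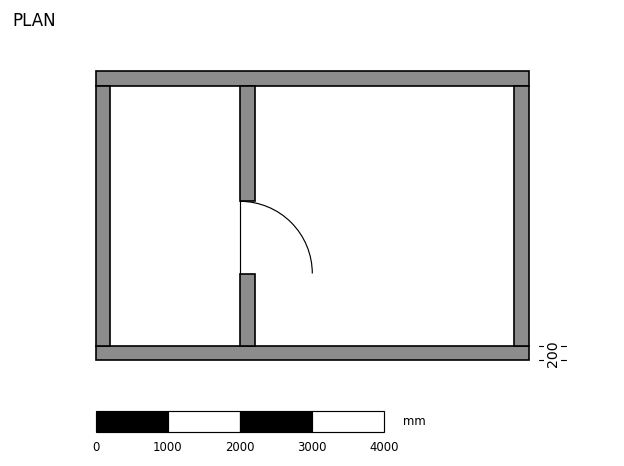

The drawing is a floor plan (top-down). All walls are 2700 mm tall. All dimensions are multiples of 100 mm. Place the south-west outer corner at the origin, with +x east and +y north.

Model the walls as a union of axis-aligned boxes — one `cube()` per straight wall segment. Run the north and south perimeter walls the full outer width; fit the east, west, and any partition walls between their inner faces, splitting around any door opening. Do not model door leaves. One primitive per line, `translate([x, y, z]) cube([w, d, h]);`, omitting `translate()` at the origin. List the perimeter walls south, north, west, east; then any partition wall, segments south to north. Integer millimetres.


cube([6000, 200, 2700]);
translate([0, 3800, 0]) cube([6000, 200, 2700]);
translate([0, 200, 0]) cube([200, 3600, 2700]);
translate([5800, 200, 0]) cube([200, 3600, 2700]);
translate([2000, 200, 0]) cube([200, 1000, 2700]);
translate([2000, 2200, 0]) cube([200, 1600, 2700]);


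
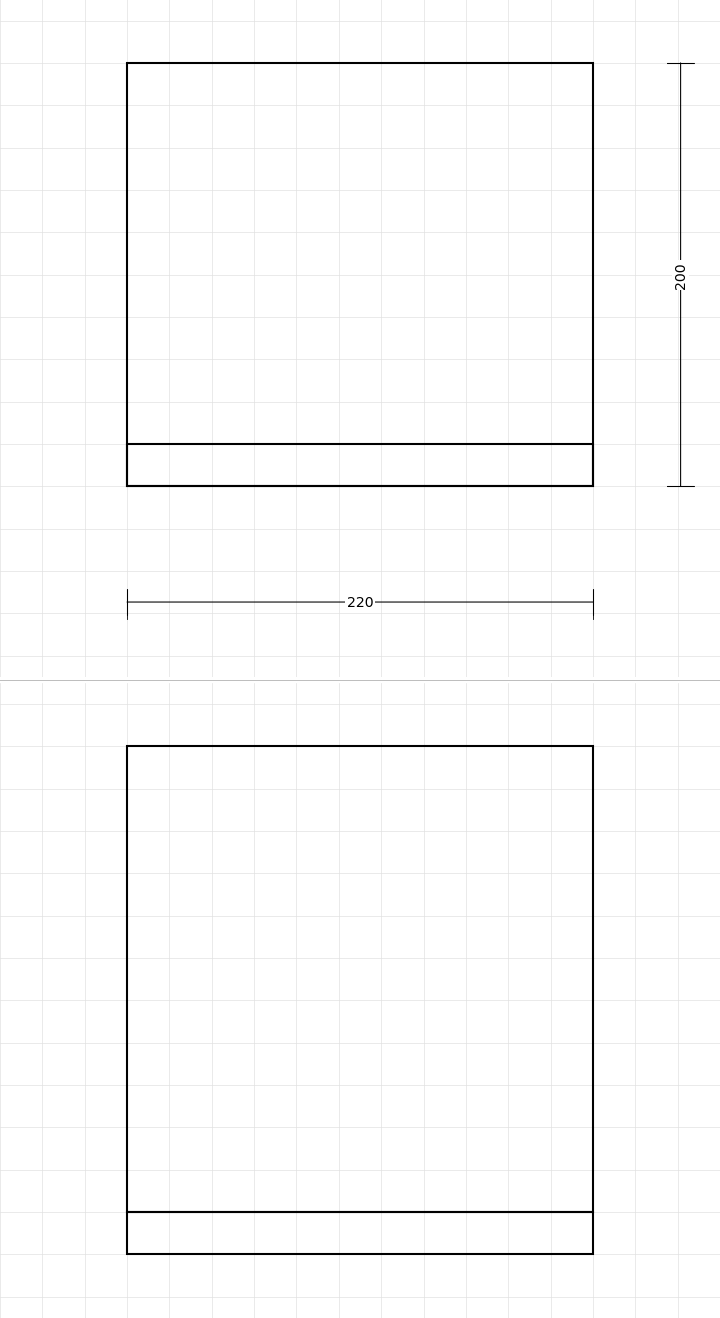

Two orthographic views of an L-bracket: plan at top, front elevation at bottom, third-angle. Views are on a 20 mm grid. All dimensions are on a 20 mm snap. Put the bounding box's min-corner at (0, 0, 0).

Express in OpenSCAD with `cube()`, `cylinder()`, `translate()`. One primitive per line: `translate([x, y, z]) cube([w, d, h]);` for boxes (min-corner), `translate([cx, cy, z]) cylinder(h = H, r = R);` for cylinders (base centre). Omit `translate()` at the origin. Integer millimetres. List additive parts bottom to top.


cube([220, 200, 20]);
translate([0, 0, 20]) cube([220, 20, 220]);


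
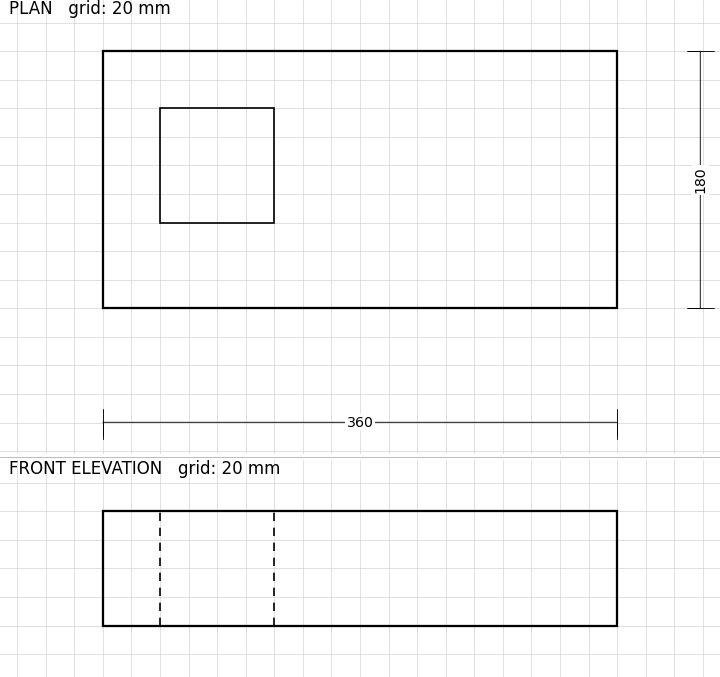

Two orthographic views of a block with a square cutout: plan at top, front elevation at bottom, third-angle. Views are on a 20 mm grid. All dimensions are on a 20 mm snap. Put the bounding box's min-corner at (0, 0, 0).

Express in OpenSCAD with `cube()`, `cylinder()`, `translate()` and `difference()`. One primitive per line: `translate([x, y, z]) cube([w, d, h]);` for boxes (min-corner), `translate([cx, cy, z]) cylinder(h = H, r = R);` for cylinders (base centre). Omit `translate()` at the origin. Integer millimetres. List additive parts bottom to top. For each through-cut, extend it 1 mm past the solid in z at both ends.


difference() {
  cube([360, 180, 80]);
  translate([40, 60, -1]) cube([80, 80, 82]);
}
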